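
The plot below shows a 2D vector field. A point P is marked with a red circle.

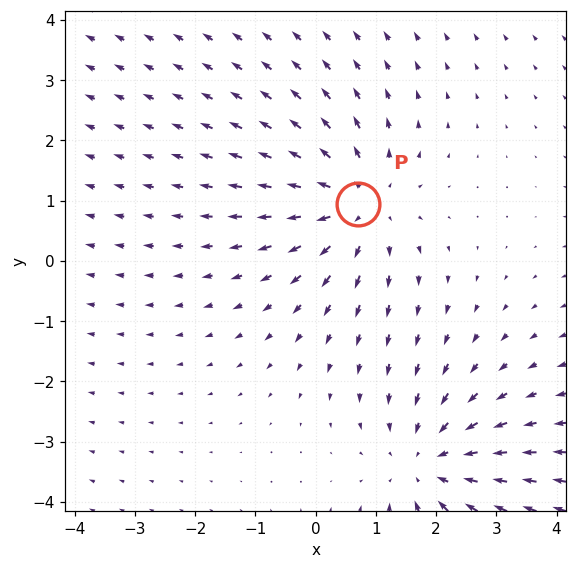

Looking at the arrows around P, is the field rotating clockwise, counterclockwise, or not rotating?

not rotating

Near P at (0.7, 0.9) the arrows show no circulation. The curl there is ≈0.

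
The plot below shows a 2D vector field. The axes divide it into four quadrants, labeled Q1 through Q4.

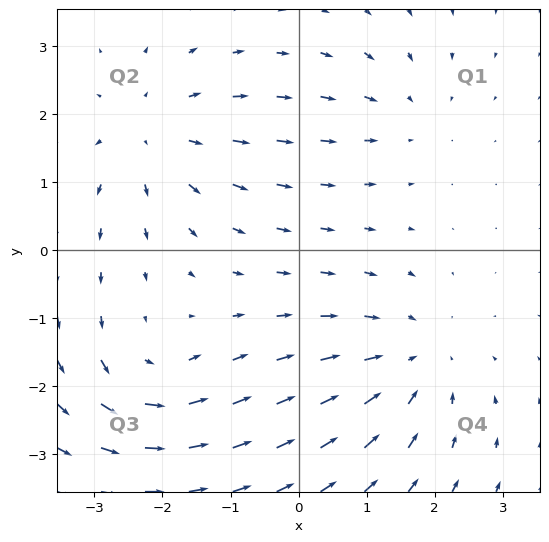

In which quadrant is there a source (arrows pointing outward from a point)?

Q2

The source sits at approximately (-2.2, 1.7), which lies in quadrant Q2. The divergence there is about +4, positive as expected for a source.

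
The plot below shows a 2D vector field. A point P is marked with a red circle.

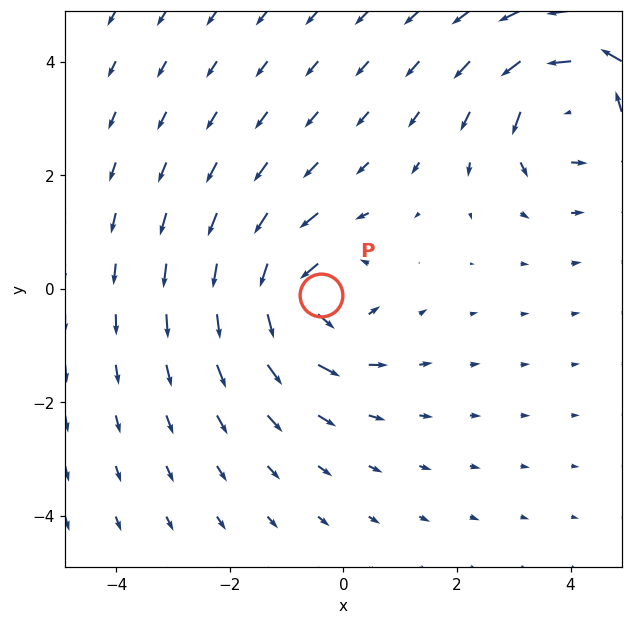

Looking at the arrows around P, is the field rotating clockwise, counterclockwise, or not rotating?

Near P at (-0.4, -0.1) the arrows circulate counterclockwise. The curl (z-component) there is about +6; positive curl means counterclockwise rotation.

counterclockwise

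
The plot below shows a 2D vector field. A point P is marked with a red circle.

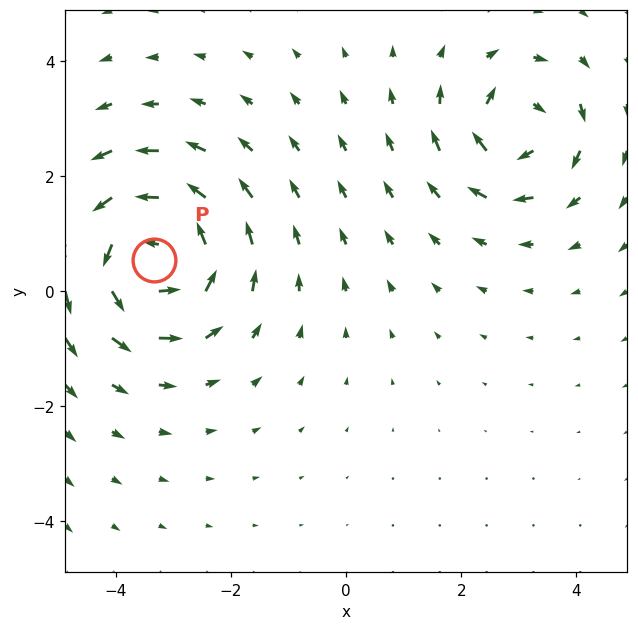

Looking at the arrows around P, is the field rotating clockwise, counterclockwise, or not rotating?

counterclockwise

Near P at (-3.3, 0.5) the arrows circulate counterclockwise. The curl (z-component) there is about +4; positive curl means counterclockwise rotation.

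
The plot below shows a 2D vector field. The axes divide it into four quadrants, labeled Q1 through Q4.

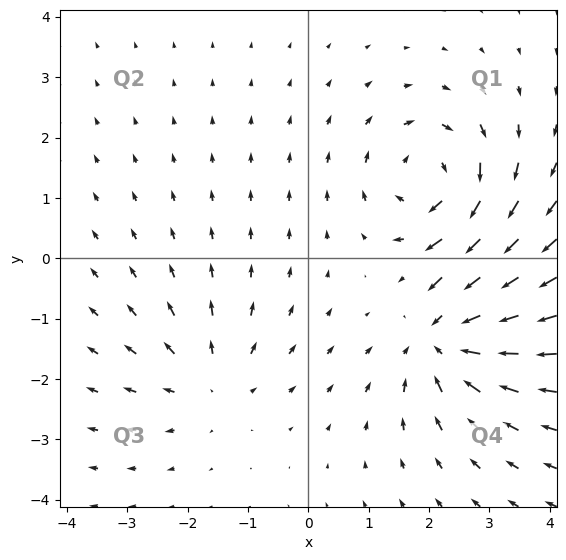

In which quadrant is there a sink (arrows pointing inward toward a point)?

Q4

The sink sits at approximately (2.3, -1.4), which lies in quadrant Q4. The divergence there is about -6, negative as expected for a sink.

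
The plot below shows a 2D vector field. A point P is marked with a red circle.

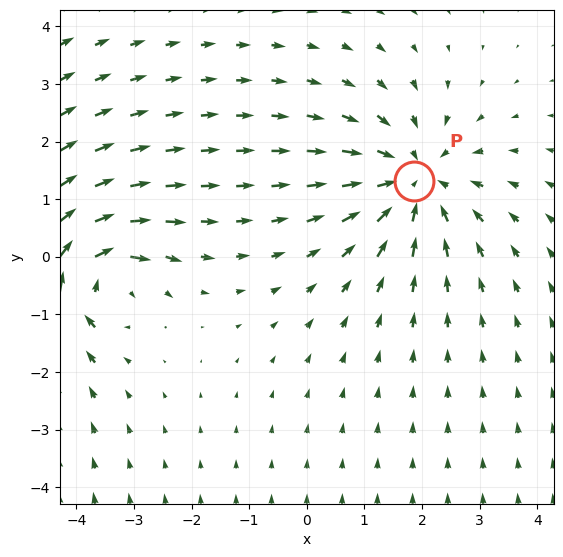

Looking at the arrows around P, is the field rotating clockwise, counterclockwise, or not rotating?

not rotating

Near P at (1.9, 1.3) the arrows show no circulation. The curl there is ≈0.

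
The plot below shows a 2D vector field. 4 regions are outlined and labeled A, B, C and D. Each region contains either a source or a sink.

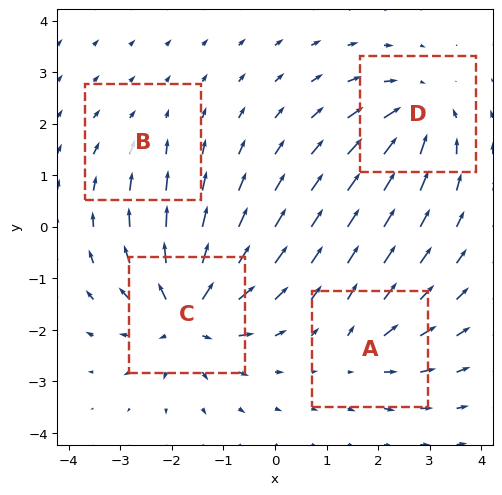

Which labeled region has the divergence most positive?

C

Divergence at each region's feature centre — A: about +4, B: about -2, C: about +8, D: about -6. Region C is most positive.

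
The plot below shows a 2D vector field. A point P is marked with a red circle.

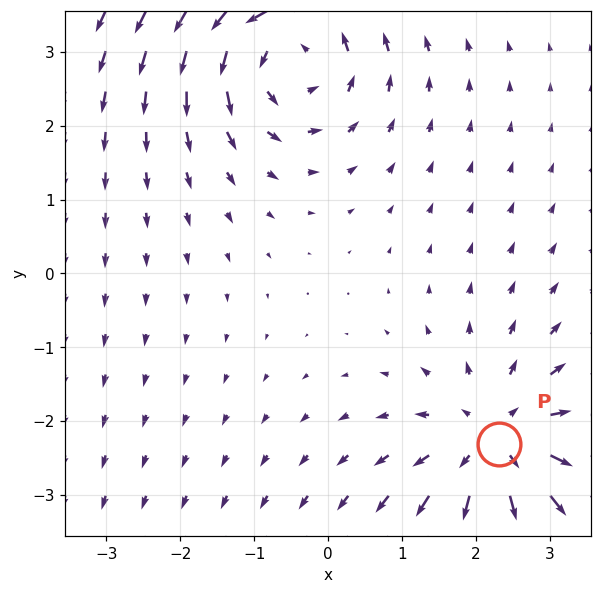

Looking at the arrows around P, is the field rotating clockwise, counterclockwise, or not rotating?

Near P at (2.3, -2.3) the arrows show no circulation. The curl there is ≈0.

not rotating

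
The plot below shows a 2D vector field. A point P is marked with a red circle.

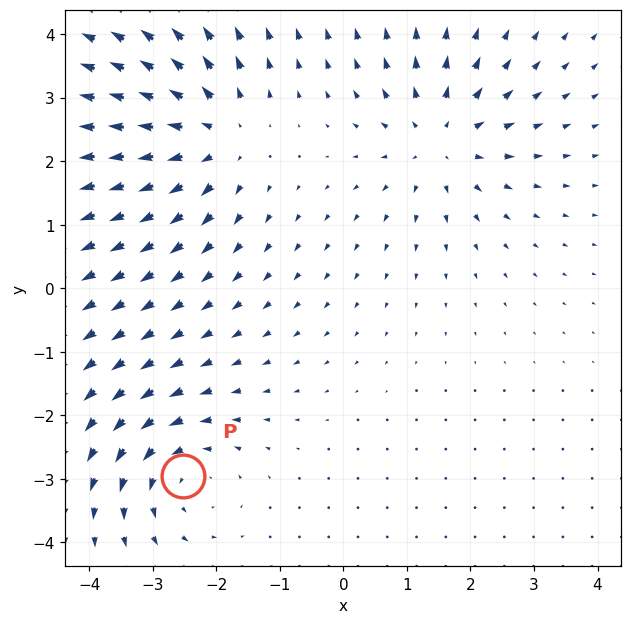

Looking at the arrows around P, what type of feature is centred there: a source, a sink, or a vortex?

At P (-2.5, -3.0) the arrows circulate counterclockwise. Divergence ≈0, curl about +4 — near-zero divergence with nonzero curl is a vortex.

vortex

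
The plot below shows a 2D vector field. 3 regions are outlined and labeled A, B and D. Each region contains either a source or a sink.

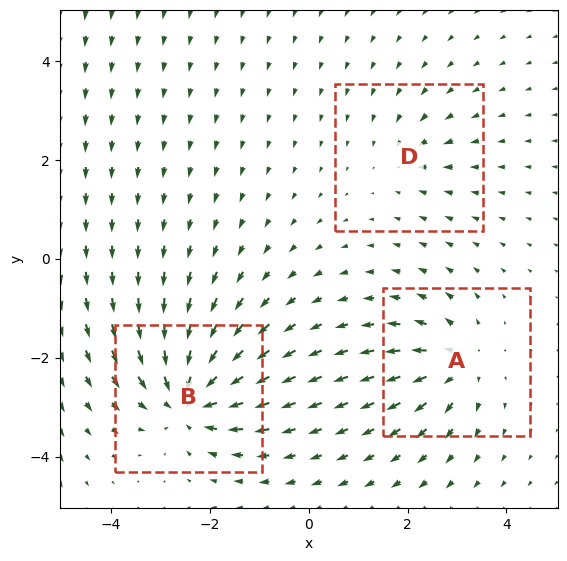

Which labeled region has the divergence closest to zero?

Divergence at each region's feature centre — A: about +4, B: about -6, D: about -2. Region D is closest to zero.

D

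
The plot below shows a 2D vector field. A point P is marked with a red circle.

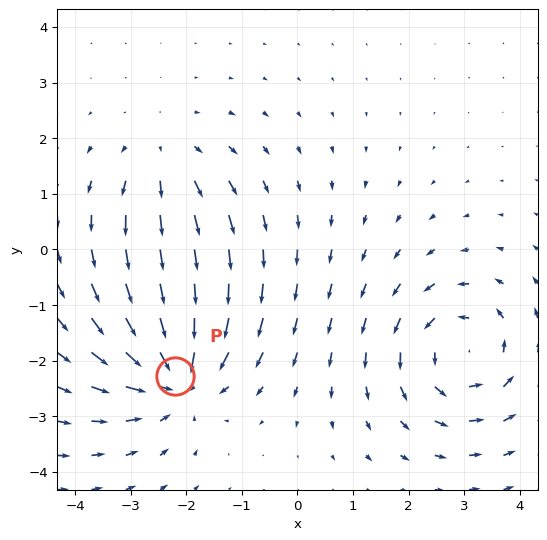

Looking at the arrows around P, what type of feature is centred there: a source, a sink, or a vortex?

At P (-2.2, -2.3) the arrows converge inward. Divergence about -4, curl ≈0 — negative divergence with near-zero curl is a sink.

sink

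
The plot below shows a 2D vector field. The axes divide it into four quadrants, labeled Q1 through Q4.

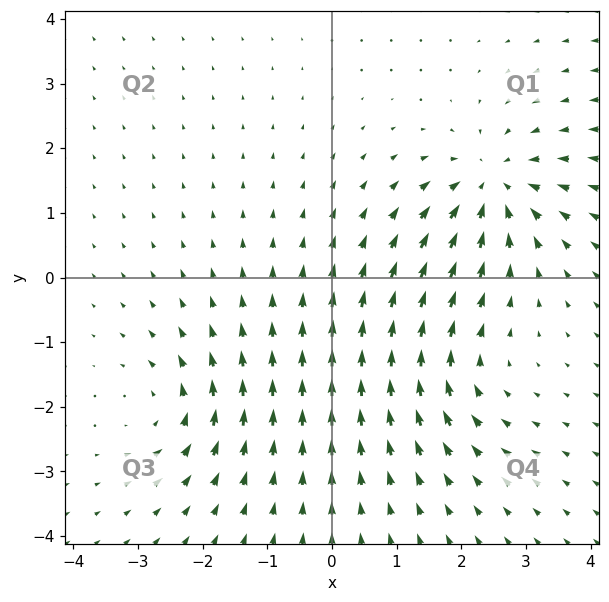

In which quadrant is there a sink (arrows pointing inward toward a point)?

The sink sits at approximately (2.5, 1.4), which lies in quadrant Q1. The divergence there is about -5, negative as expected for a sink.

Q1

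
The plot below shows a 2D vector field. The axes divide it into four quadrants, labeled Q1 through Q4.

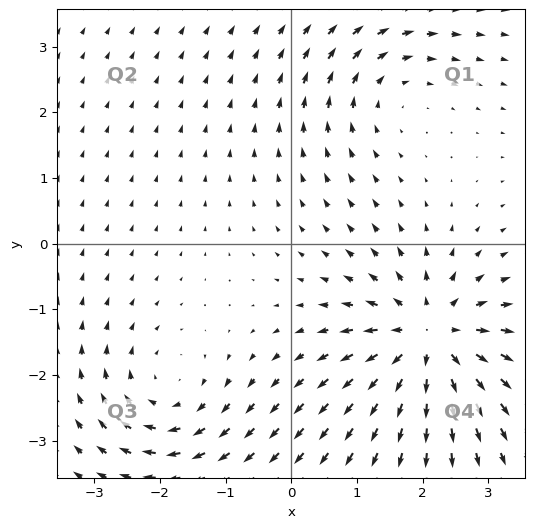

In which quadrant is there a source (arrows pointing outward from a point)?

The source sits at approximately (2.1, -1.4), which lies in quadrant Q4. The divergence there is about +6, positive as expected for a source.

Q4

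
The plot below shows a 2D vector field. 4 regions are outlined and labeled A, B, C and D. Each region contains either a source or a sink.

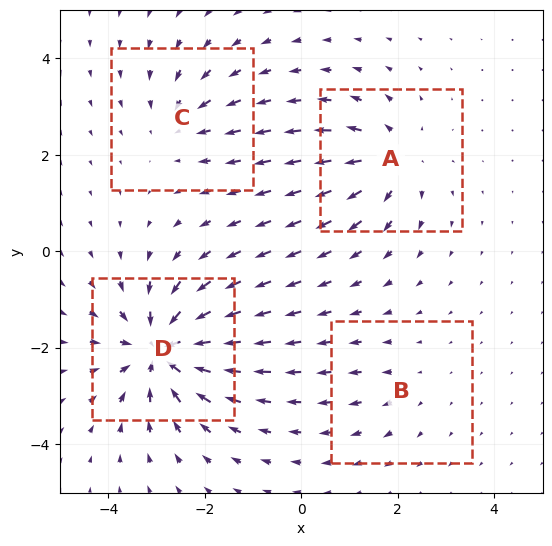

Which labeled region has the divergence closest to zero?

Divergence at each region's feature centre — A: about +5, B: about +2, C: about -4, D: about -8. Region B is closest to zero.

B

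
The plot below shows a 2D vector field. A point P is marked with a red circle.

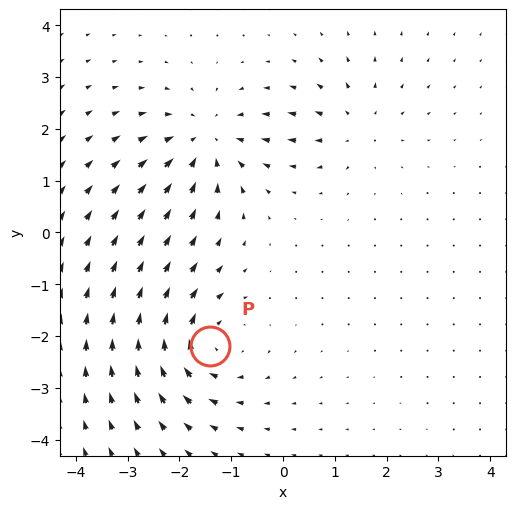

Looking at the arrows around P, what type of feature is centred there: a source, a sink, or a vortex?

At P (-1.4, -2.2) the arrows circulate clockwise. Divergence ≈0, curl about -5 — near-zero divergence with nonzero curl is a vortex.

vortex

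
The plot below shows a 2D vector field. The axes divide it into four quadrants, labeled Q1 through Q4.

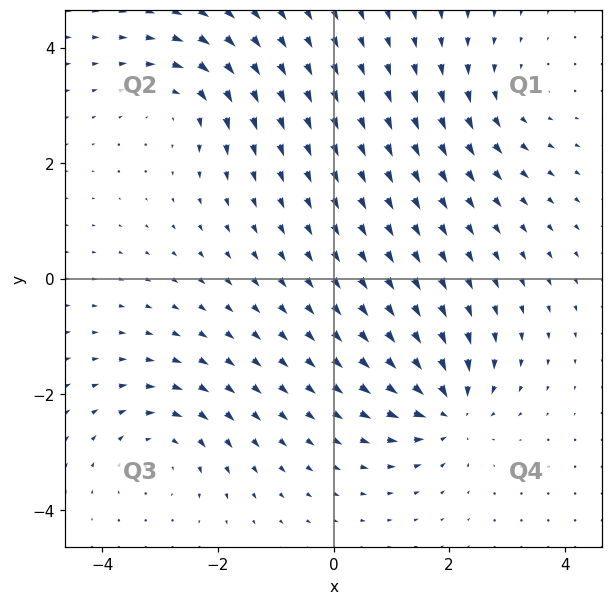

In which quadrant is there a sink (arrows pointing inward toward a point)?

Q4

The sink sits at approximately (2.0, -2.3), which lies in quadrant Q4. The divergence there is about -7, negative as expected for a sink.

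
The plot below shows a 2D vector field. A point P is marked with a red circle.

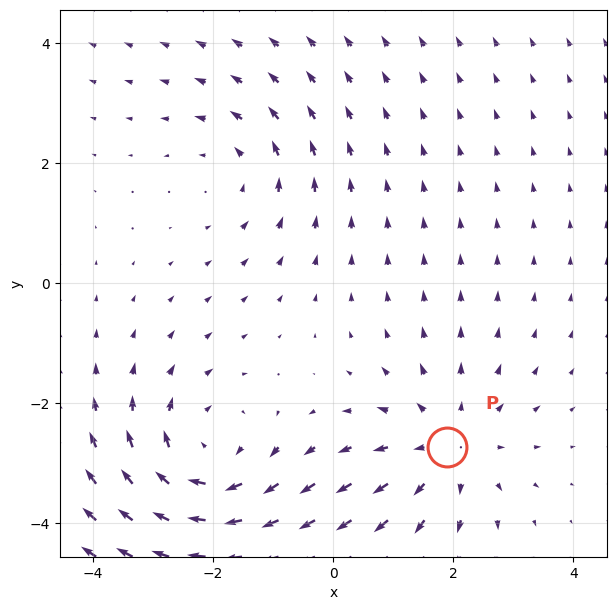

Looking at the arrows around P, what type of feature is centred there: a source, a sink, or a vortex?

At P (1.9, -2.7) the arrows spread outward. Divergence about +3, curl ≈0 — positive divergence with near-zero curl is a source.

source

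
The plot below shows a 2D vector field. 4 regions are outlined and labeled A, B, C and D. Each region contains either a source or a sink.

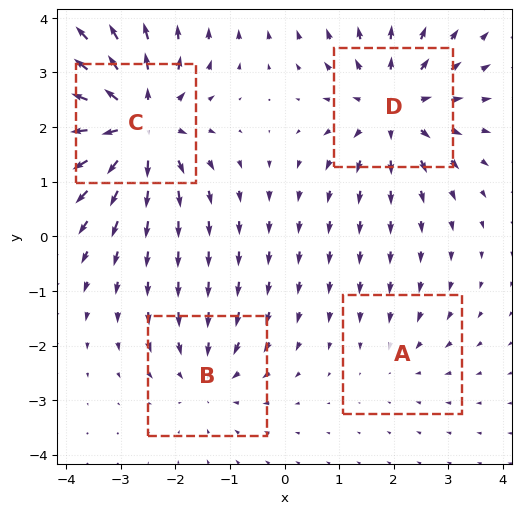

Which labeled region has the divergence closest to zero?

A

Divergence at each region's feature centre — A: about -2, B: about -3, C: about +7, D: about +5. Region A is closest to zero.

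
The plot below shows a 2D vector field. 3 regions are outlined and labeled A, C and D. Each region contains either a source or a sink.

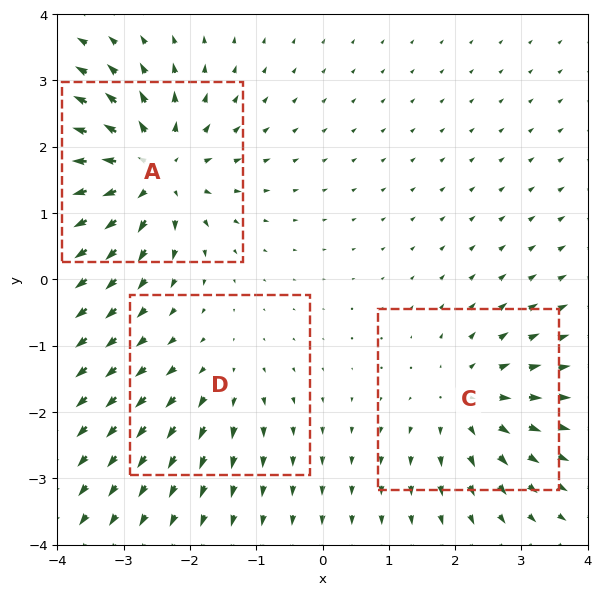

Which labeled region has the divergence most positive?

Divergence at each region's feature centre — A: about +5, C: about +3, D: about +2. Region A is most positive.

A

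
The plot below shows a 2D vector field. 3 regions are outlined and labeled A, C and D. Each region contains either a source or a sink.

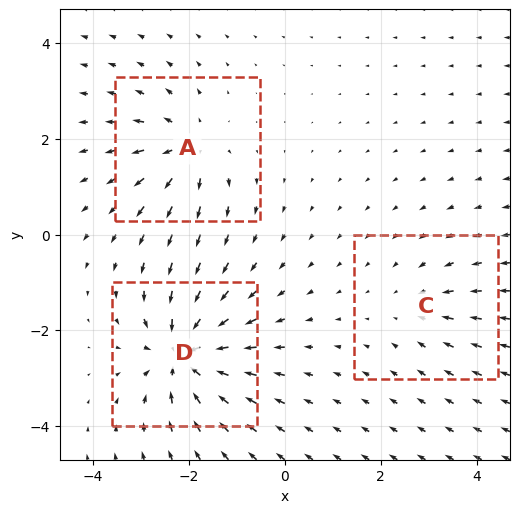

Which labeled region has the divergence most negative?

D

Divergence at each region's feature centre — A: about +4, C: about -2, D: about -6. Region D is most negative.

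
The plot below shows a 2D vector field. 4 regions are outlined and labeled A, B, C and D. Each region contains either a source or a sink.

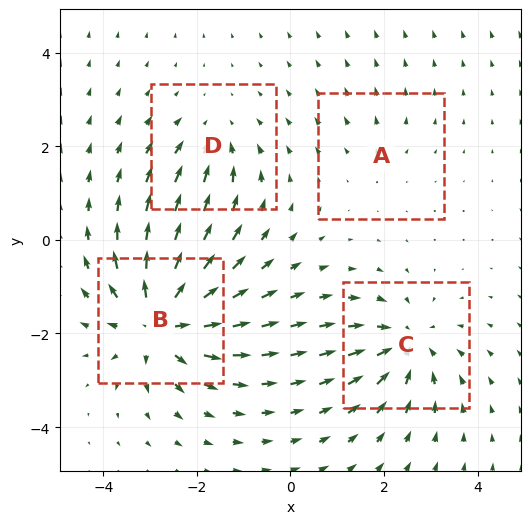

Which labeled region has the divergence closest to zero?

Divergence at each region's feature centre — A: about +2, B: about +8, C: about -5, D: about -3. Region A is closest to zero.

A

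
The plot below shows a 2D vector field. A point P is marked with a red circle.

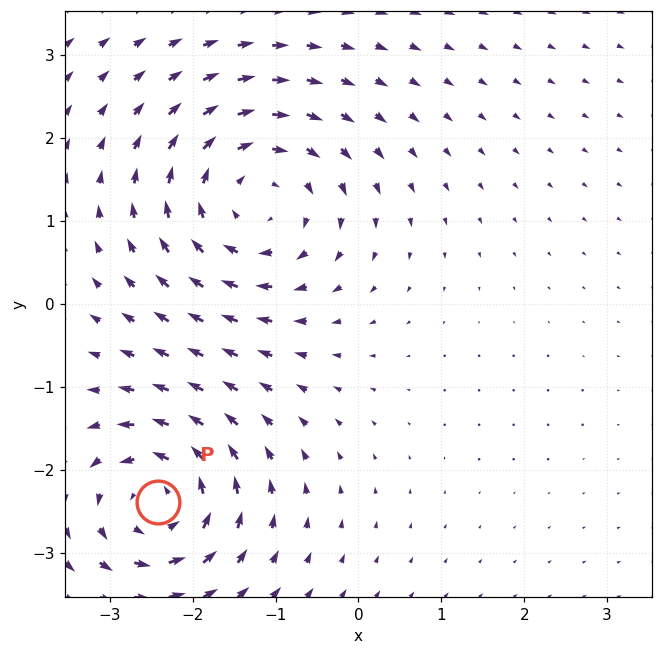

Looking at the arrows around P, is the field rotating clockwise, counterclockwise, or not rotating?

Near P at (-2.4, -2.4) the arrows circulate counterclockwise. The curl (z-component) there is about +5; positive curl means counterclockwise rotation.

counterclockwise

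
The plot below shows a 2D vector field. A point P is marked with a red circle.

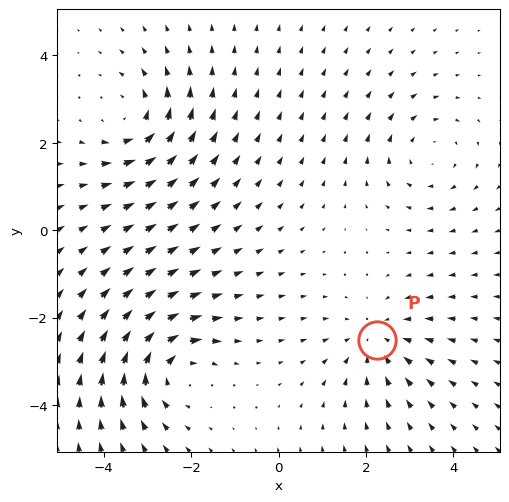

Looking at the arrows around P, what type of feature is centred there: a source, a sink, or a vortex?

sink

At P (2.2, -2.5) the arrows converge inward. Divergence about -3, curl ≈0 — negative divergence with near-zero curl is a sink.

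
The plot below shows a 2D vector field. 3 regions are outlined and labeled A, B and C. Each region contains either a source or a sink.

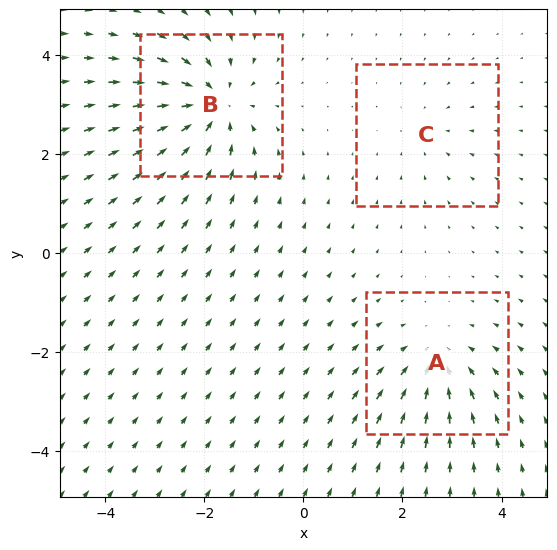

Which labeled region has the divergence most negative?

B

Divergence at each region's feature centre — A: about -4, B: about -5, C: about -2. Region B is most negative.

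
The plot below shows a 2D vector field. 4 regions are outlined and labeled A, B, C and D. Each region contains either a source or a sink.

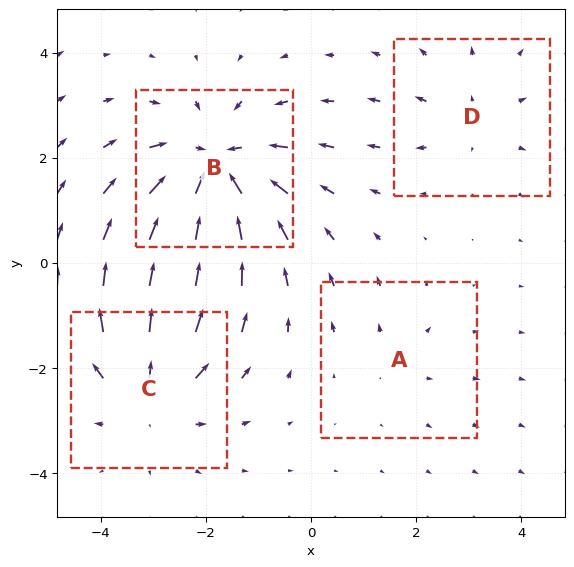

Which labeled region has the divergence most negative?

Divergence at each region's feature centre — A: about +2, B: about -6, C: about +4, D: about +3. Region B is most negative.

B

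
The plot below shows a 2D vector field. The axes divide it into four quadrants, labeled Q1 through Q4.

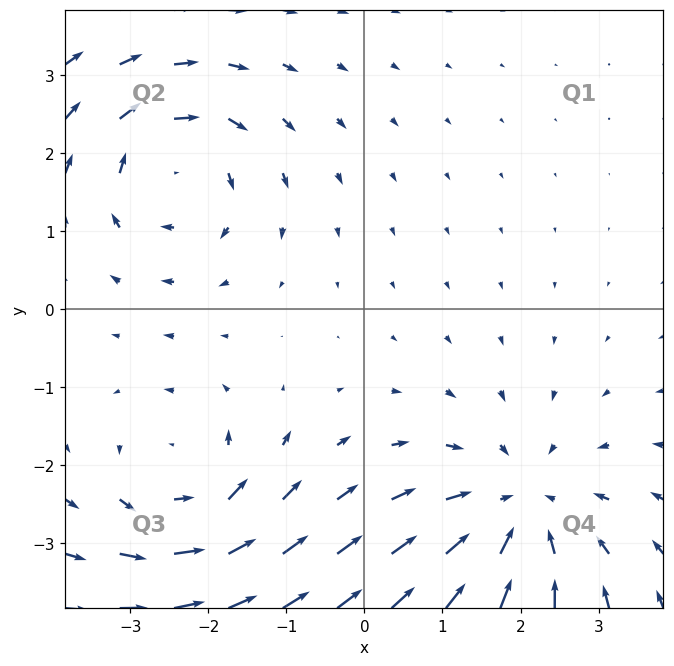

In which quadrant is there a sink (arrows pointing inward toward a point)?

Q4

The sink sits at approximately (2.0, -2.6), which lies in quadrant Q4. The divergence there is about -4, negative as expected for a sink.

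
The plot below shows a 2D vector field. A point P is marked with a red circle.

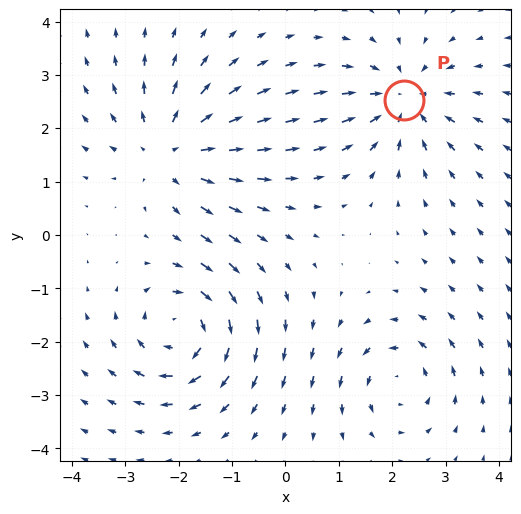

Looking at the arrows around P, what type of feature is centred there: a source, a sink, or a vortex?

At P (2.2, 2.5) the arrows converge inward. Divergence about -4, curl ≈0 — negative divergence with near-zero curl is a sink.

sink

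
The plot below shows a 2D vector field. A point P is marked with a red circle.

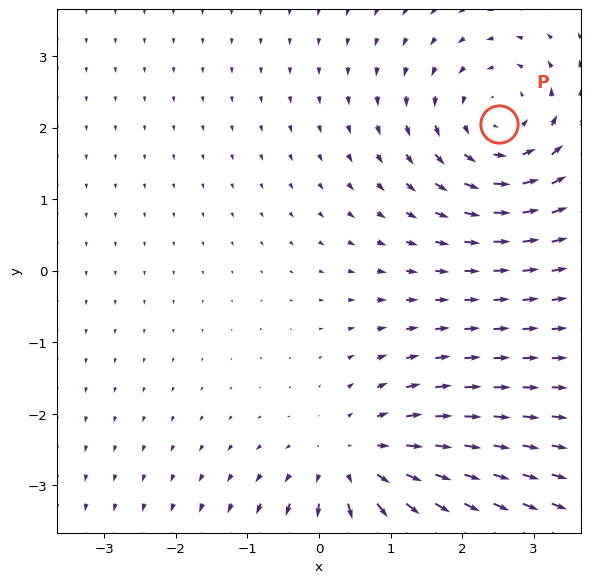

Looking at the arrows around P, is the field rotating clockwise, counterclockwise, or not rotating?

counterclockwise

Near P at (2.5, 2.1) the arrows circulate counterclockwise. The curl (z-component) there is about +3; positive curl means counterclockwise rotation.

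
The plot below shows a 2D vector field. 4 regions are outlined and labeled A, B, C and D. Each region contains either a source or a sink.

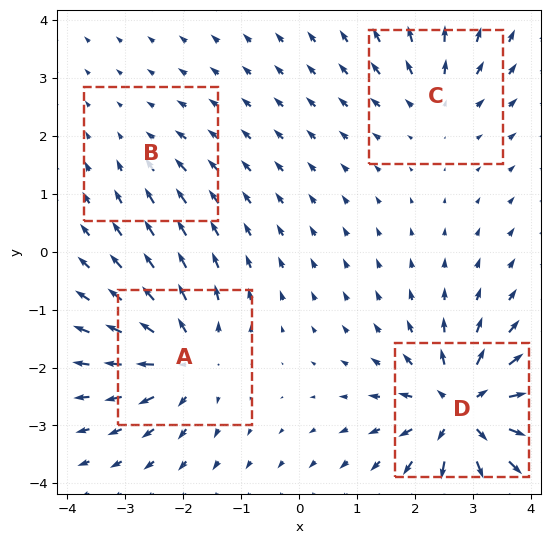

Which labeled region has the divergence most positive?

D

Divergence at each region's feature centre — A: about +6, B: about -2, C: about +4, D: about +9. Region D is most positive.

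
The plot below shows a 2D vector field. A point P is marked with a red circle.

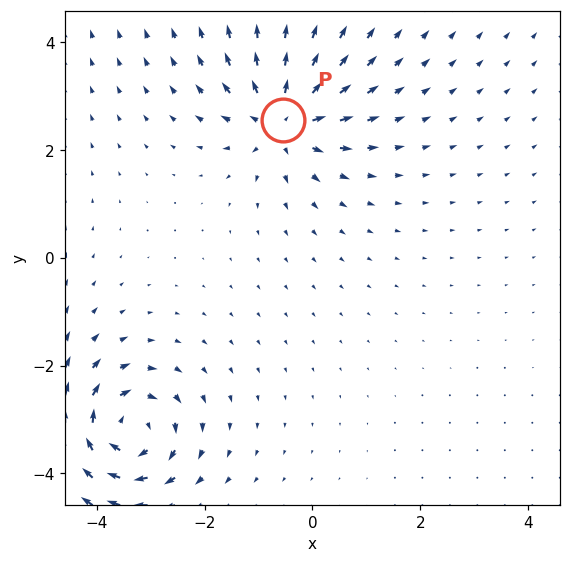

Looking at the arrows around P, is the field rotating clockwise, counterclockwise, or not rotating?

Near P at (-0.5, 2.6) the arrows show no circulation. The curl there is ≈0.

not rotating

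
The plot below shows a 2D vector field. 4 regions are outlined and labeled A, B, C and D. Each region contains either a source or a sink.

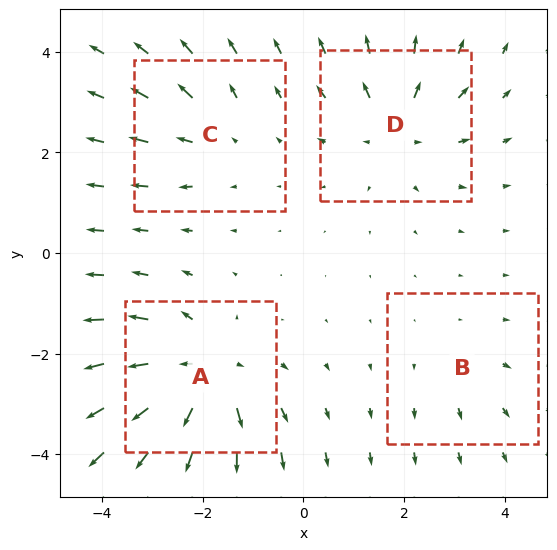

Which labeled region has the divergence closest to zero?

Divergence at each region's feature centre — A: about +6, B: about +2, C: about +3, D: about +4. Region B is closest to zero.

B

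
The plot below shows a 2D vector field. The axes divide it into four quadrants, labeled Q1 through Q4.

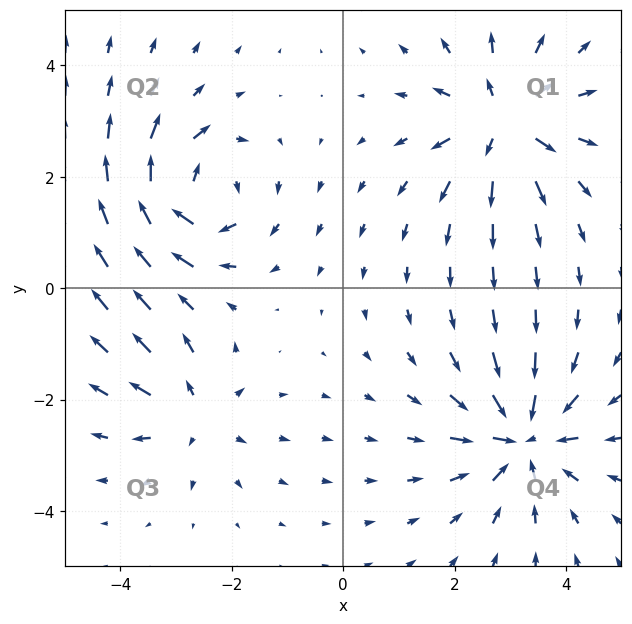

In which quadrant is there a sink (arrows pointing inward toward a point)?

The sink sits at approximately (3.2, -2.7), which lies in quadrant Q4. The divergence there is about -6, negative as expected for a sink.

Q4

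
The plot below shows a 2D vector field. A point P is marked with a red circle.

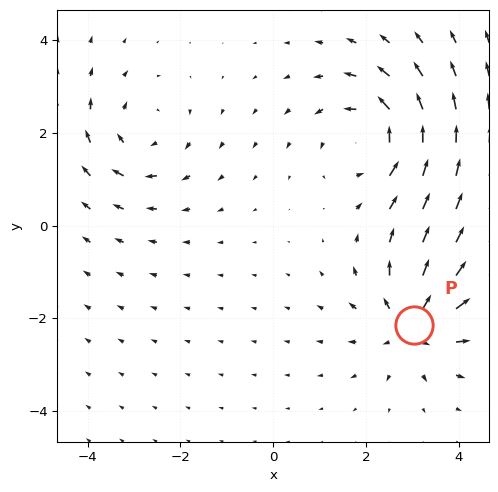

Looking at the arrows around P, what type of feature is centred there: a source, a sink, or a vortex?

At P (3.0, -2.1) the arrows spread outward. Divergence about +5, curl ≈0 — positive divergence with near-zero curl is a source.

source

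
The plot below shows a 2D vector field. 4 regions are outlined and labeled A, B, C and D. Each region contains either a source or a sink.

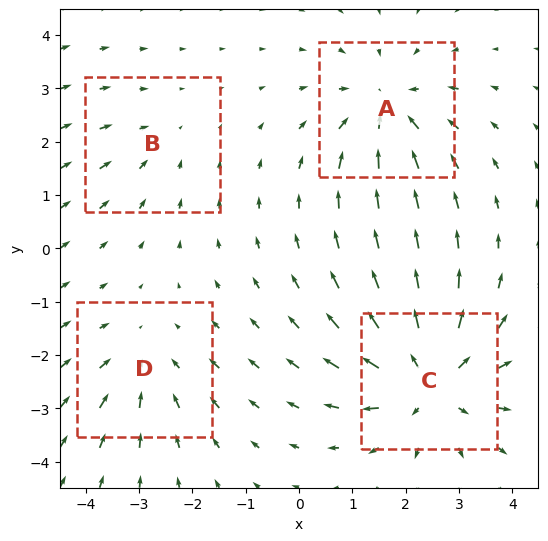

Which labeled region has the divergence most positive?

Divergence at each region's feature centre — A: about -4, B: about -2, C: about +6, D: about -3. Region C is most positive.

C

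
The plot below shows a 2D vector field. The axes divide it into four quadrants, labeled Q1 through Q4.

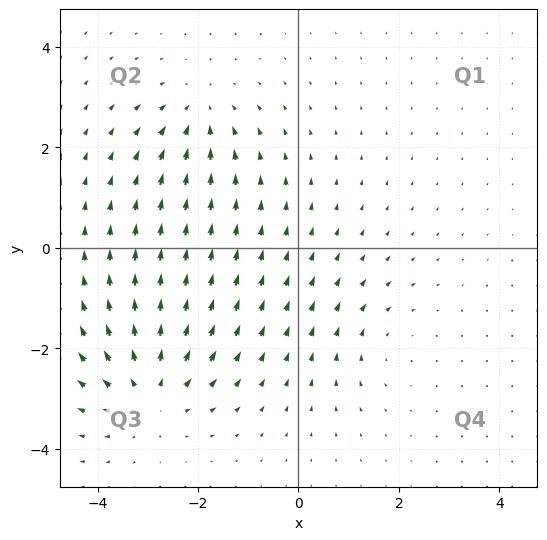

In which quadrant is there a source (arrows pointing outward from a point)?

The source sits at approximately (-3.0, -2.9), which lies in quadrant Q3. The divergence there is about +4, positive as expected for a source.

Q3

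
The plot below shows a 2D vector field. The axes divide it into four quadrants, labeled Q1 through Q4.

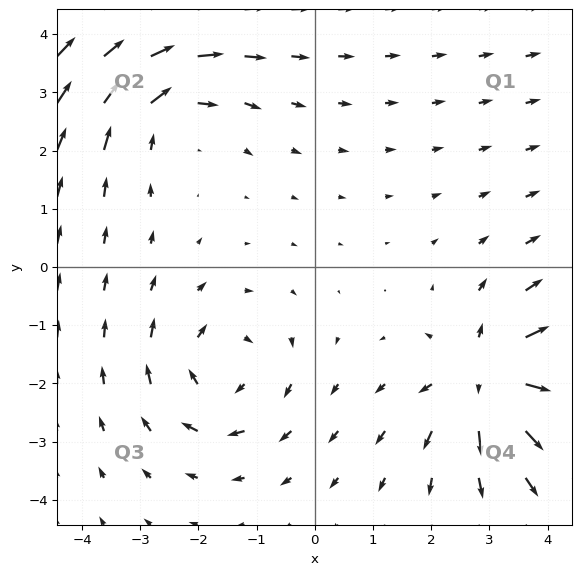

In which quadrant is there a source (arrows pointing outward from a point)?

The source sits at approximately (3.0, -1.9), which lies in quadrant Q4. The divergence there is about +4, positive as expected for a source.

Q4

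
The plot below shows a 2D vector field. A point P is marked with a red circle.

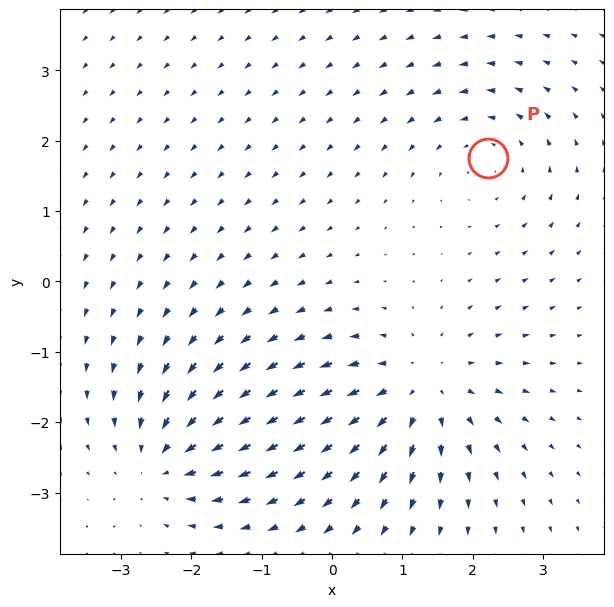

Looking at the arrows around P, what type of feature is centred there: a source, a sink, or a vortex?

At P (2.2, 1.8) the arrows circulate counterclockwise. Divergence ≈0, curl about +2 — near-zero divergence with nonzero curl is a vortex.

vortex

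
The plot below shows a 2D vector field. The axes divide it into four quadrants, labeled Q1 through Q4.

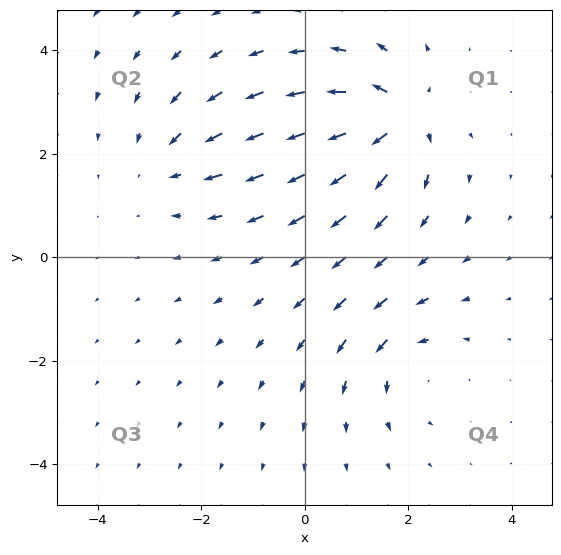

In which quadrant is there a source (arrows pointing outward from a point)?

Q1

The source sits at approximately (1.8, 2.7), which lies in quadrant Q1. The divergence there is about +7, positive as expected for a source.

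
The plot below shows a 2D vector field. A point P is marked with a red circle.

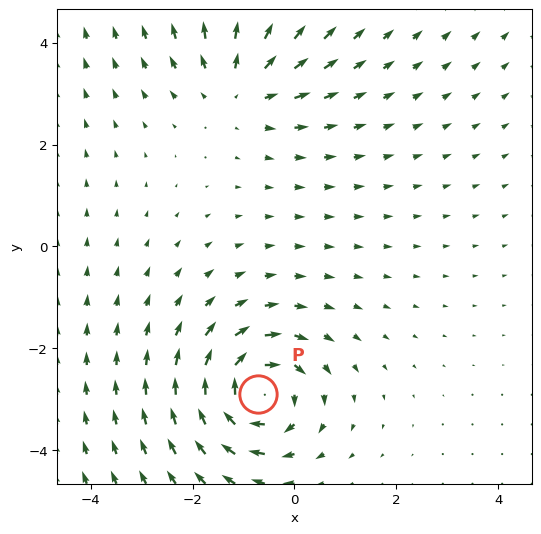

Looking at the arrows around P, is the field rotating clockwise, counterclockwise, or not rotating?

clockwise

Near P at (-0.7, -2.9) the arrows circulate clockwise. The curl (z-component) there is about -6; negative curl means clockwise rotation.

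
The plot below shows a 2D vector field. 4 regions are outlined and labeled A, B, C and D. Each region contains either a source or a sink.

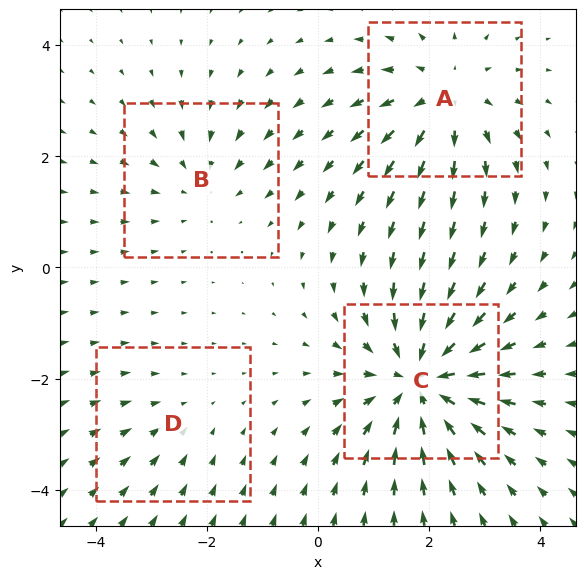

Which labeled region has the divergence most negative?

Divergence at each region's feature centre — A: about +4, B: about -3, C: about -6, D: about -2. Region C is most negative.

C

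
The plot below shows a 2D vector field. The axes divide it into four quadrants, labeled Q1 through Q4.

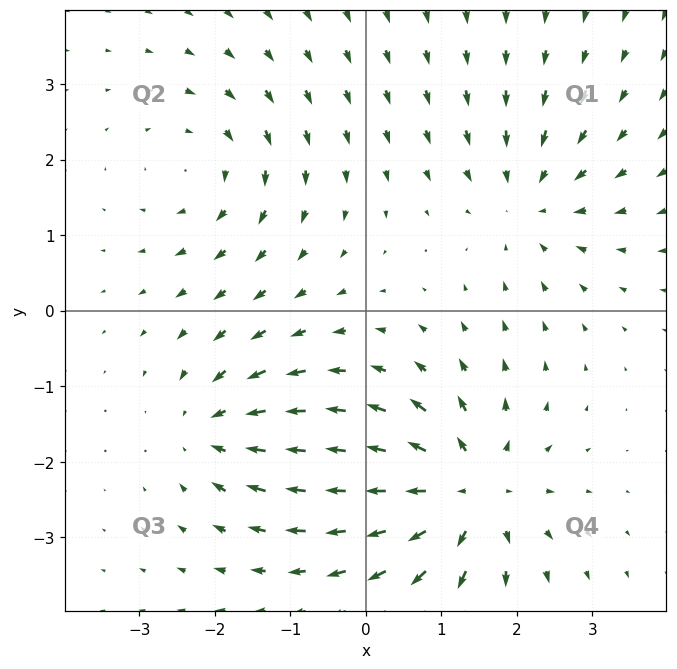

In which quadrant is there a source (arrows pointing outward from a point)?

The source sits at approximately (1.3, -2.4), which lies in quadrant Q4. The divergence there is about +6, positive as expected for a source.

Q4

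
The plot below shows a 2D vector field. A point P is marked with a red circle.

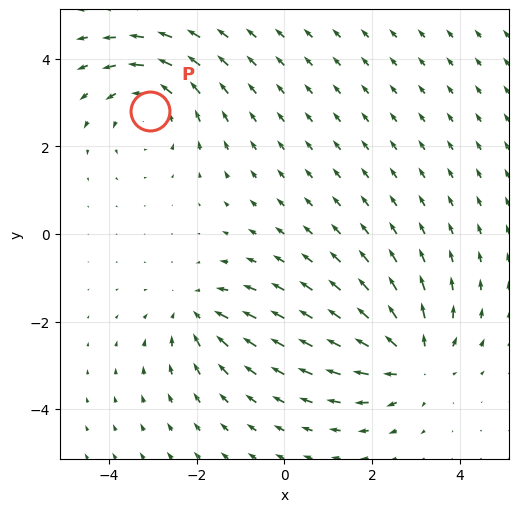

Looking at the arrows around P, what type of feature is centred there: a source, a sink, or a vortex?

At P (-3.1, 2.8) the arrows circulate counterclockwise. Divergence ≈0, curl about +3 — near-zero divergence with nonzero curl is a vortex.

vortex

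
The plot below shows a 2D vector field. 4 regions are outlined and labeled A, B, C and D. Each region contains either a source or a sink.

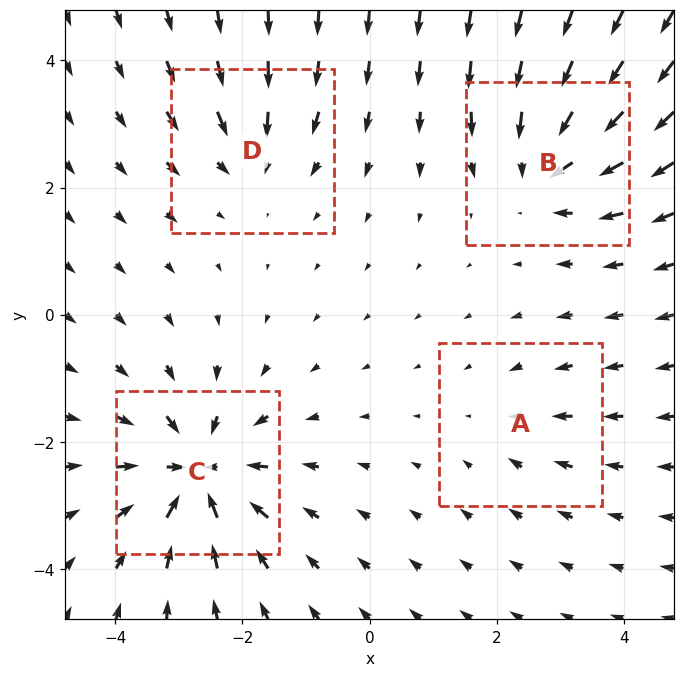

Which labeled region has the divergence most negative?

Divergence at each region's feature centre — A: about -2, B: about -5, C: about -7, D: about -4. Region C is most negative.

C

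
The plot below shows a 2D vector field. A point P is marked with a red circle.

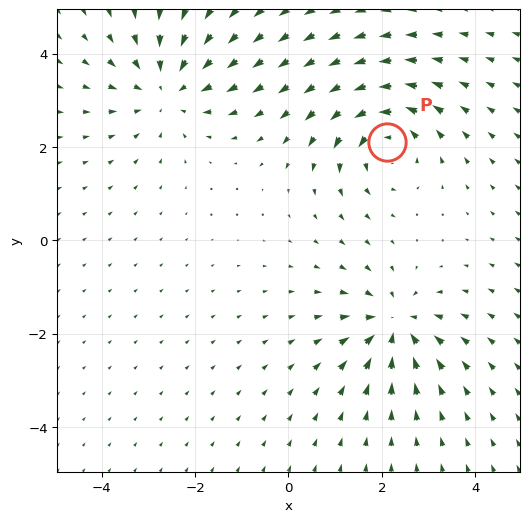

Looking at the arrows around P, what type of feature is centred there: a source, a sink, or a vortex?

At P (2.1, 2.1) the arrows circulate counterclockwise. Divergence ≈0, curl about +5 — near-zero divergence with nonzero curl is a vortex.

vortex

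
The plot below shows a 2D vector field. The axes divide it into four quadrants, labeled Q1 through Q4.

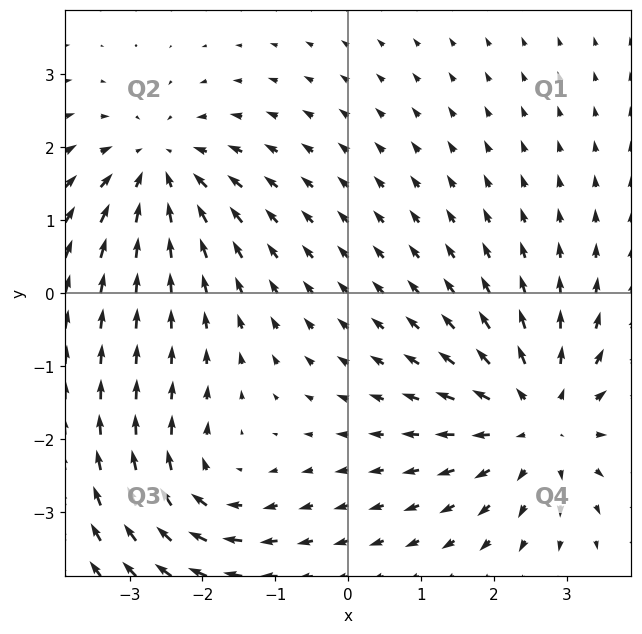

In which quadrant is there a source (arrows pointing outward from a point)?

Q4

The source sits at approximately (2.6, -1.7), which lies in quadrant Q4. The divergence there is about +4, positive as expected for a source.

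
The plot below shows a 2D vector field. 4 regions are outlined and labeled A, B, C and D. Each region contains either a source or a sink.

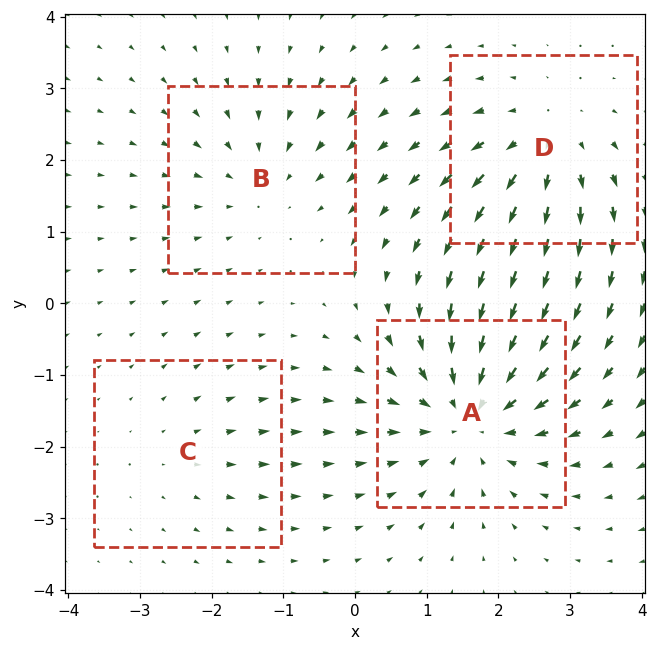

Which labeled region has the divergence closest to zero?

C

Divergence at each region's feature centre — A: about -6, B: about -3, C: about +2, D: about +4. Region C is closest to zero.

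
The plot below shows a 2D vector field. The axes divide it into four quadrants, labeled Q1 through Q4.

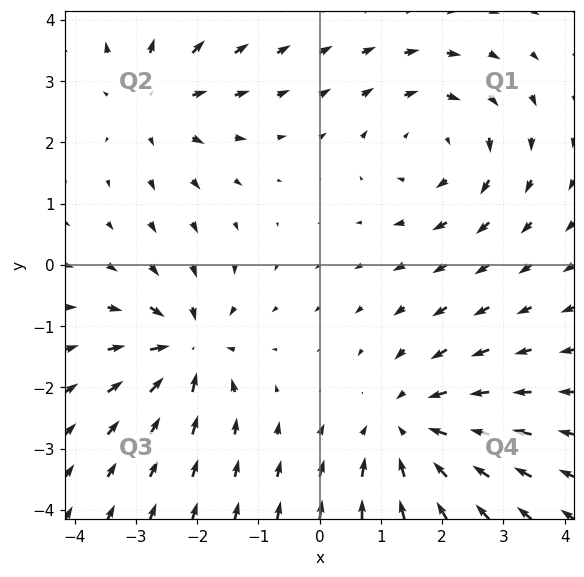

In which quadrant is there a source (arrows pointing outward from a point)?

Q2

The source sits at approximately (-2.7, 2.7), which lies in quadrant Q2. The divergence there is about +3, positive as expected for a source.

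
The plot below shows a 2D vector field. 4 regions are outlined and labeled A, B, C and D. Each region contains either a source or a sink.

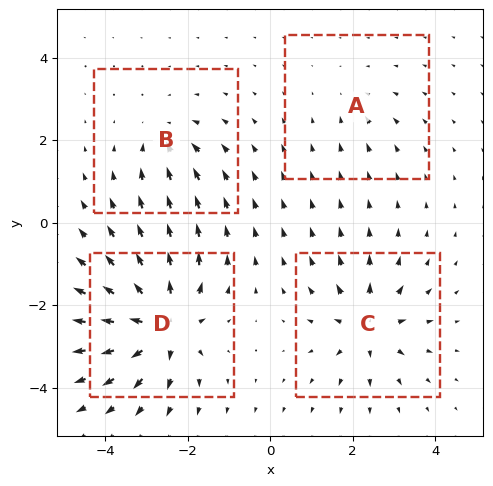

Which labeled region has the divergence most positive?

Divergence at each region's feature centre — A: about -2, B: about -4, C: about +6, D: about +8. Region D is most positive.

D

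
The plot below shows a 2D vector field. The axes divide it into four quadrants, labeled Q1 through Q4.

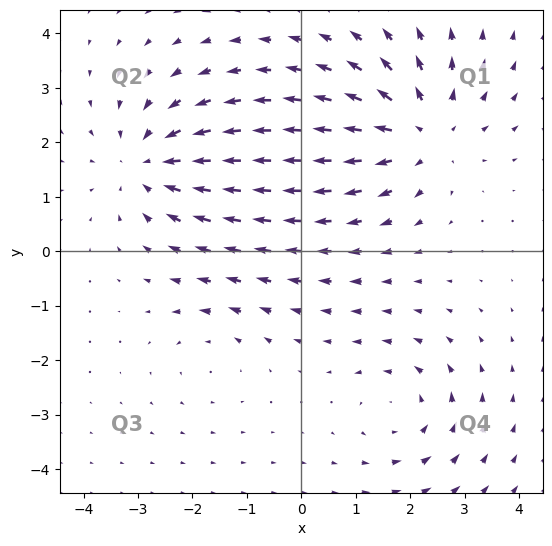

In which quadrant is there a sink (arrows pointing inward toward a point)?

The sink sits at approximately (-2.8, 1.6), which lies in quadrant Q2. The divergence there is about -4, negative as expected for a sink.

Q2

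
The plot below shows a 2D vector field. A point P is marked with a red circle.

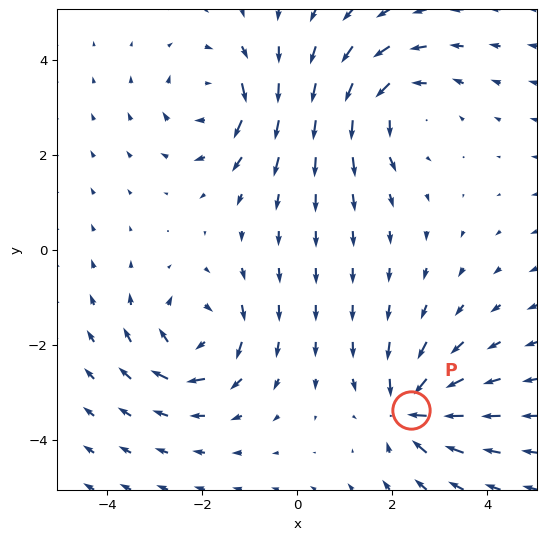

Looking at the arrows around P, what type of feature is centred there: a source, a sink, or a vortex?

sink

At P (2.4, -3.4) the arrows converge inward. Divergence about -6, curl ≈0 — negative divergence with near-zero curl is a sink.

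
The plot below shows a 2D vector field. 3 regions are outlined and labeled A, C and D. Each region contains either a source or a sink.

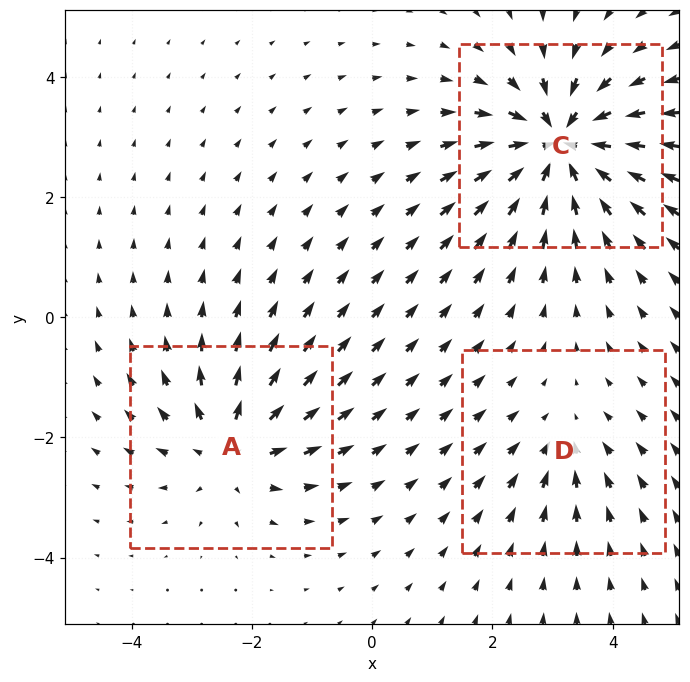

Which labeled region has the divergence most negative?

Divergence at each region's feature centre — A: about +4, C: about -6, D: about -2. Region C is most negative.

C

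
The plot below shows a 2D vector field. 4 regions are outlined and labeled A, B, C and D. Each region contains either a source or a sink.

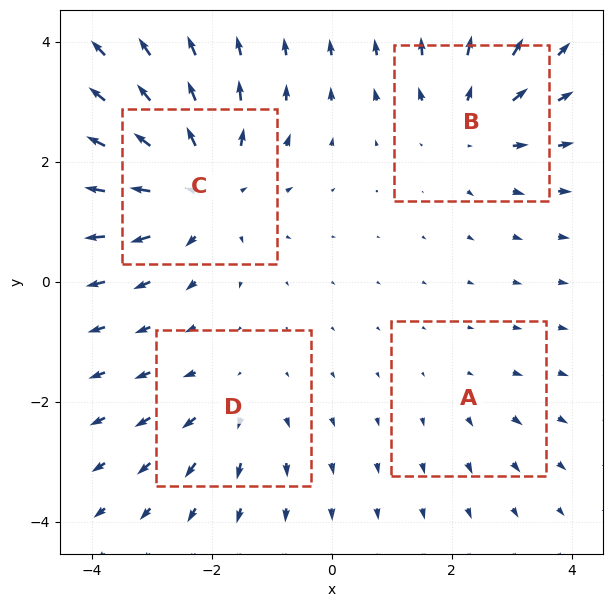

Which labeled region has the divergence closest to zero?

Divergence at each region's feature centre — A: about +2, B: about +4, C: about +6, D: about +3. Region A is closest to zero.

A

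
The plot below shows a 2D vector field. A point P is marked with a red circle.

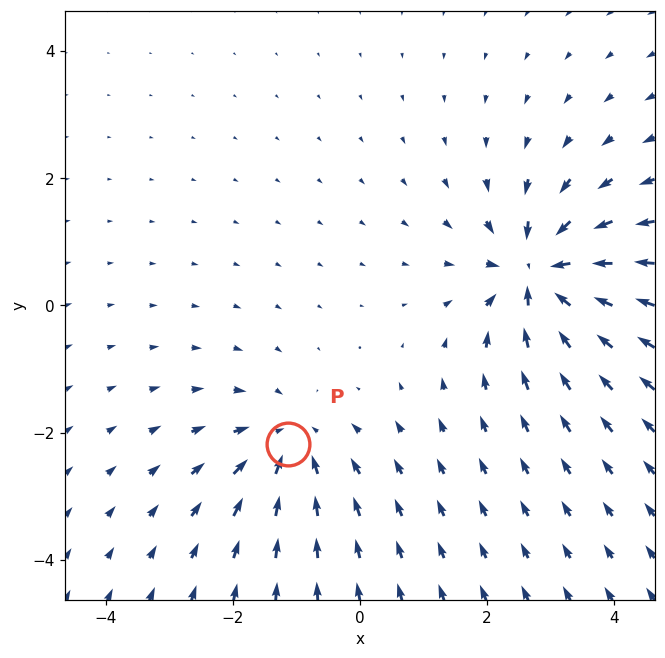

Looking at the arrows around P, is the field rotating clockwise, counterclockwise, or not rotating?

not rotating

Near P at (-1.1, -2.2) the arrows show no circulation. The curl there is ≈0.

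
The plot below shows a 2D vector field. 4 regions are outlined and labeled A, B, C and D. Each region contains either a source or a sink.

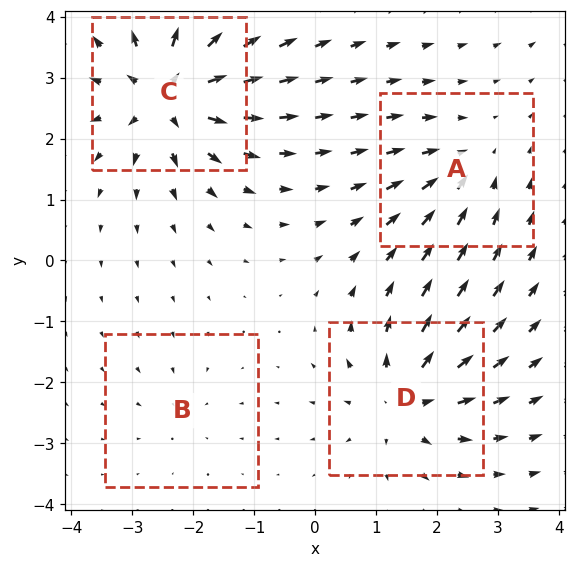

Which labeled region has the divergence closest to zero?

Divergence at each region's feature centre — A: about -4, B: about -2, C: about +8, D: about +6. Region B is closest to zero.

B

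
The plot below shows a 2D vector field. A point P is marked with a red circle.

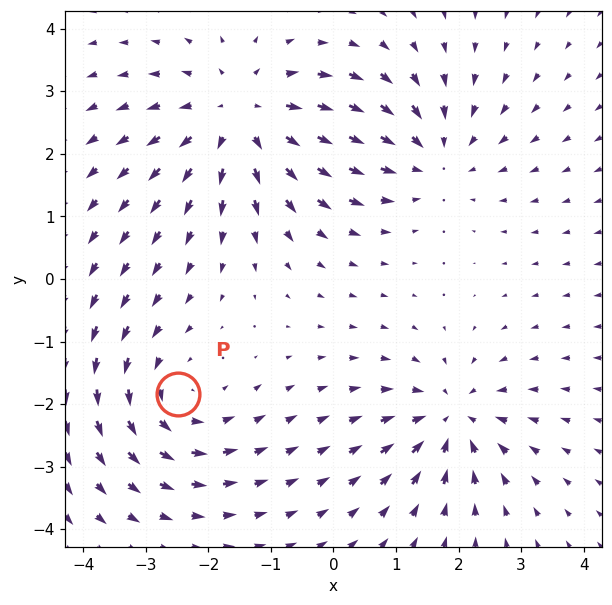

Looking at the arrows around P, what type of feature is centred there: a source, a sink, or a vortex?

At P (-2.5, -1.8) the arrows circulate counterclockwise. Divergence ≈0, curl about +3 — near-zero divergence with nonzero curl is a vortex.

vortex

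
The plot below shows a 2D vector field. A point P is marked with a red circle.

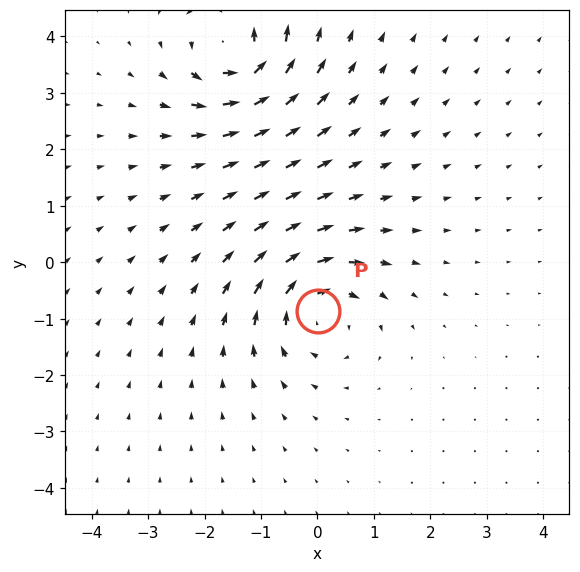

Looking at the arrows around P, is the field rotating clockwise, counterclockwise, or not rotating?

clockwise

Near P at (0.0, -0.9) the arrows circulate clockwise. The curl (z-component) there is about -5; negative curl means clockwise rotation.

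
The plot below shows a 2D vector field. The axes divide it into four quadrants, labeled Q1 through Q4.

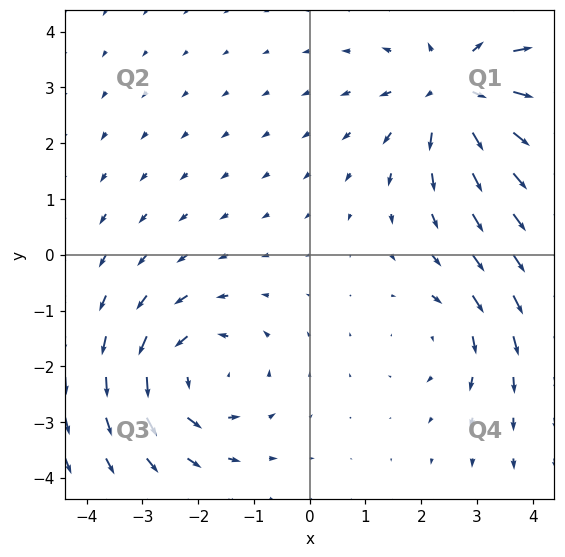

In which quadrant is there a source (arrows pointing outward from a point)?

The source sits at approximately (2.6, 3.0), which lies in quadrant Q1. The divergence there is about +4, positive as expected for a source.

Q1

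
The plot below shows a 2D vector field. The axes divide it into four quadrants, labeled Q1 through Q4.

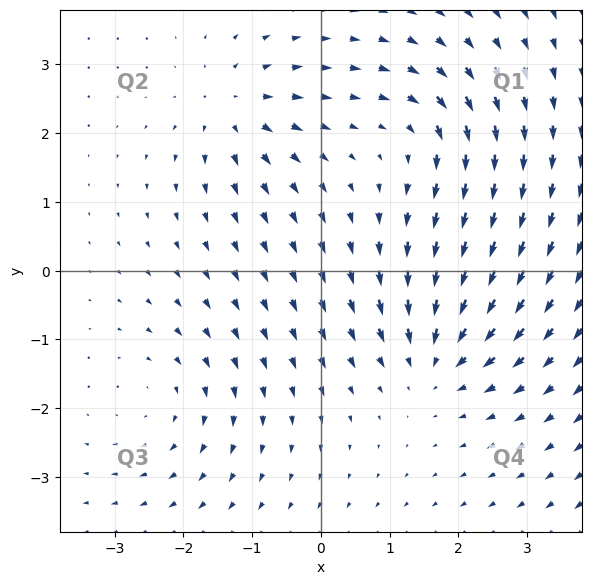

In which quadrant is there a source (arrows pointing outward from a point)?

The source sits at approximately (-1.3, 2.3), which lies in quadrant Q2. The divergence there is about +6, positive as expected for a source.

Q2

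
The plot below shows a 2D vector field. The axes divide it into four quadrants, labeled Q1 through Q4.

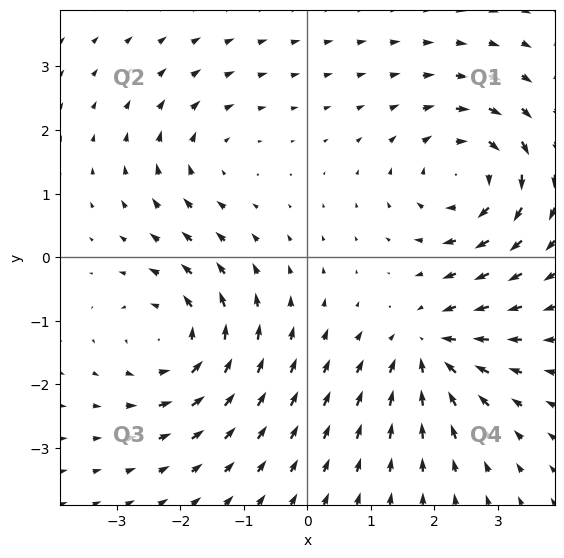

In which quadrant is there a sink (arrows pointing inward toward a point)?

Q4

The sink sits at approximately (1.9, -1.5), which lies in quadrant Q4. The divergence there is about -5, negative as expected for a sink.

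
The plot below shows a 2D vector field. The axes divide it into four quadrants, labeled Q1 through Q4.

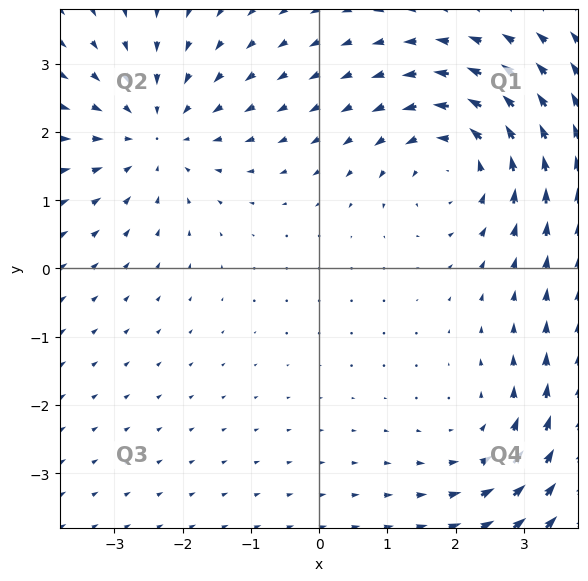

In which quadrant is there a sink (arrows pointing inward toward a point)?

The sink sits at approximately (-2.4, 2.0), which lies in quadrant Q2. The divergence there is about -4, negative as expected for a sink.

Q2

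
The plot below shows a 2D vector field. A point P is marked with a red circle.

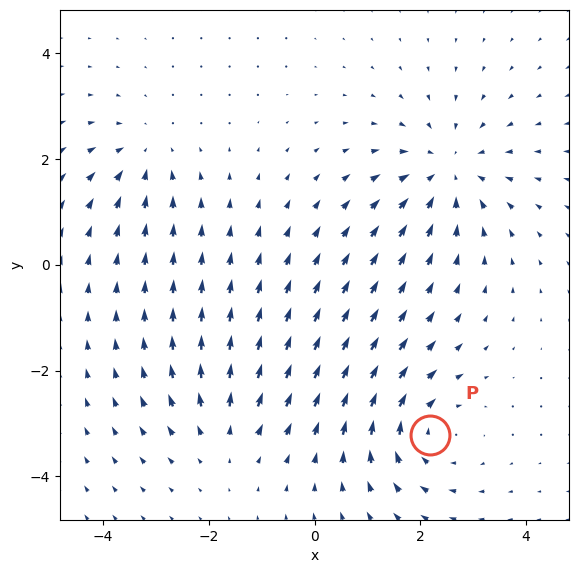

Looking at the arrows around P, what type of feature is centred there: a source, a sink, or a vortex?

vortex

At P (2.2, -3.2) the arrows circulate clockwise. Divergence ≈0, curl about -4 — near-zero divergence with nonzero curl is a vortex.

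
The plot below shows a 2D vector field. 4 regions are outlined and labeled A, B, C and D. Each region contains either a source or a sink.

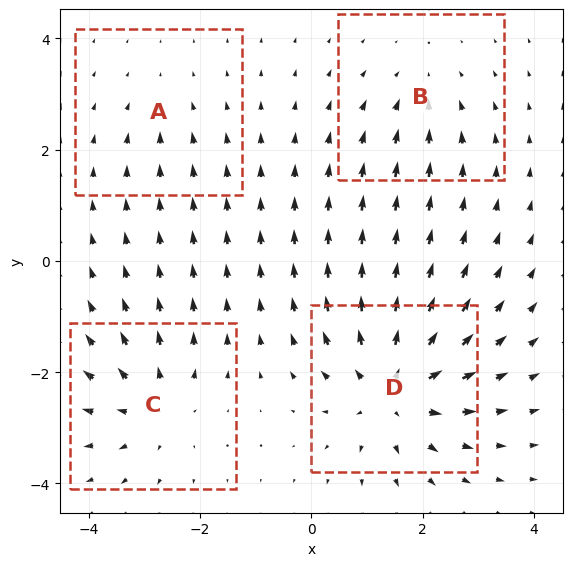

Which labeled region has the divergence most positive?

D

Divergence at each region's feature centre — A: about -2, B: about -3, C: about +5, D: about +7. Region D is most positive.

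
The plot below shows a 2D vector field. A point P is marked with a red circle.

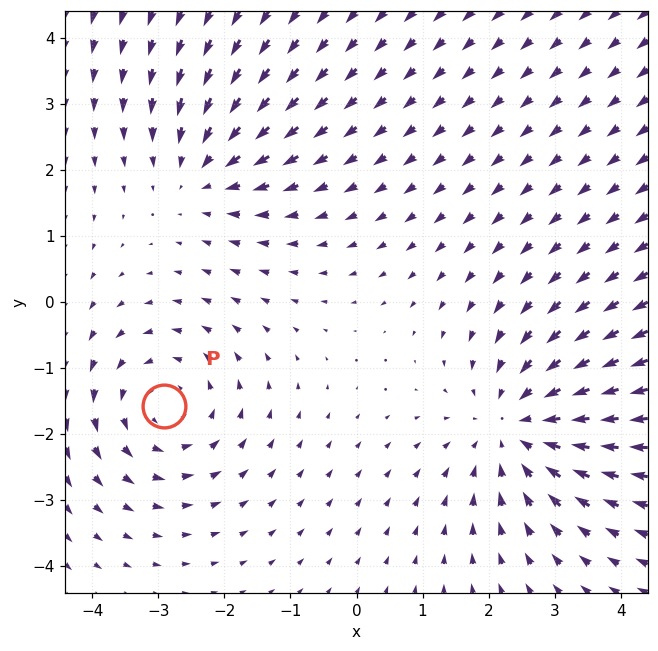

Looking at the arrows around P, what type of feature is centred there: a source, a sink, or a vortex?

At P (-2.9, -1.6) the arrows circulate counterclockwise. Divergence ≈0, curl about +4 — near-zero divergence with nonzero curl is a vortex.

vortex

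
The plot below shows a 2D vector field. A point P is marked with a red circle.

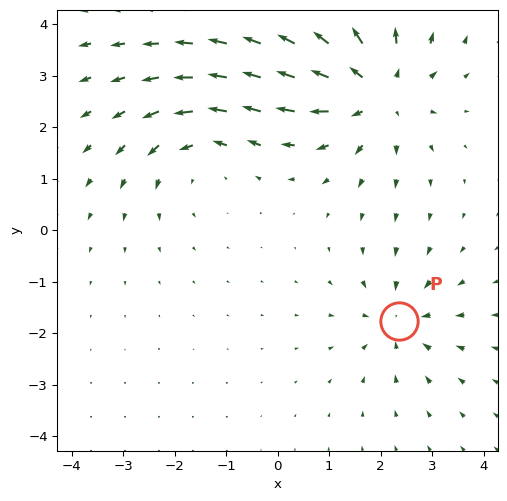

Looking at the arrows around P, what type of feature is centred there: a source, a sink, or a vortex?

sink

At P (2.3, -1.8) the arrows converge inward. Divergence about -3, curl ≈0 — negative divergence with near-zero curl is a sink.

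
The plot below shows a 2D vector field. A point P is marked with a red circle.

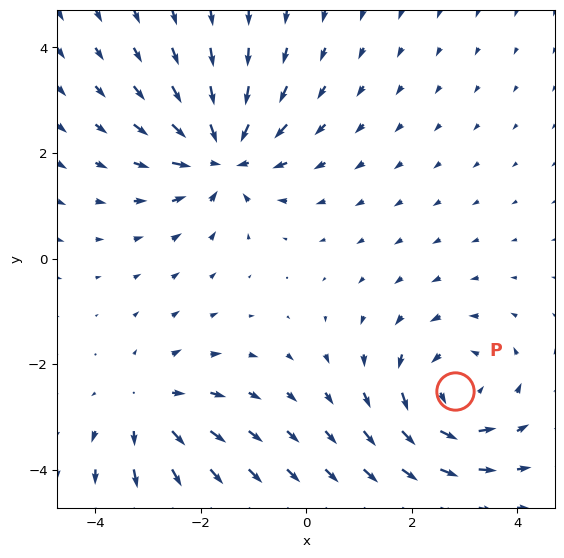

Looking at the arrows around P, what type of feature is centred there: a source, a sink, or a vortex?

vortex

At P (2.8, -2.5) the arrows circulate counterclockwise. Divergence ≈0, curl about +4 — near-zero divergence with nonzero curl is a vortex.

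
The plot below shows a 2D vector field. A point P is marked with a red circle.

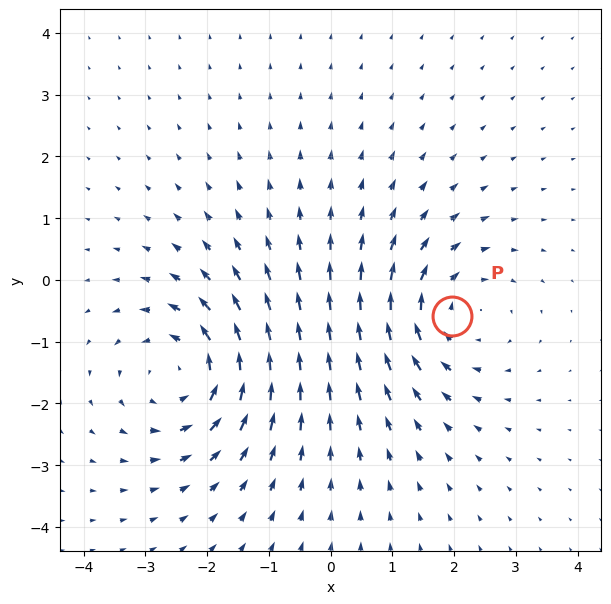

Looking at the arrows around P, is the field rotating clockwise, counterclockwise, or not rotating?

clockwise

Near P at (2.0, -0.6) the arrows circulate clockwise. The curl (z-component) there is about -3; negative curl means clockwise rotation.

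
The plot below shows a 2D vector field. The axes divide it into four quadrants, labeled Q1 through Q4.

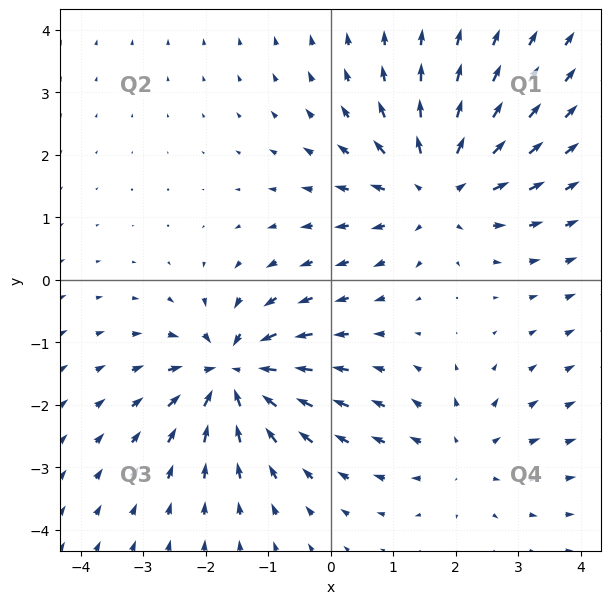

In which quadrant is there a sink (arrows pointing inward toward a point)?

Q3

The sink sits at approximately (-1.6, -1.5), which lies in quadrant Q3. The divergence there is about -6, negative as expected for a sink.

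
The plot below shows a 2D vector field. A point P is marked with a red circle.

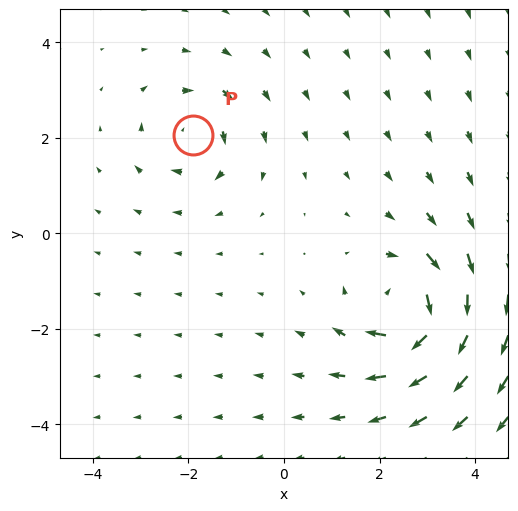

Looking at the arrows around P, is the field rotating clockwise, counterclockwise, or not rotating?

clockwise

Near P at (-1.9, 2.1) the arrows circulate clockwise. The curl (z-component) there is about -4; negative curl means clockwise rotation.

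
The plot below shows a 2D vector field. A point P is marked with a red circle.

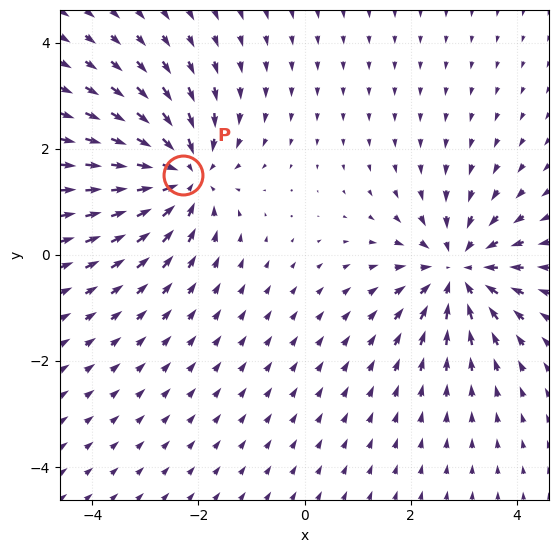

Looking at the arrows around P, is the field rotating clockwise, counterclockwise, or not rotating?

not rotating

Near P at (-2.3, 1.5) the arrows show no circulation. The curl there is ≈0.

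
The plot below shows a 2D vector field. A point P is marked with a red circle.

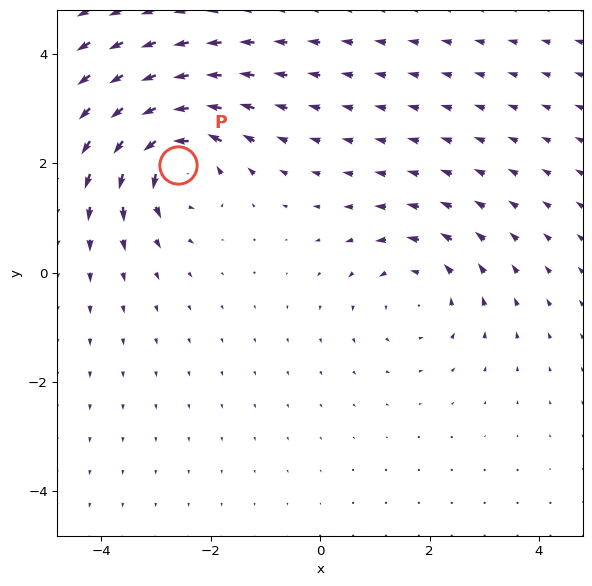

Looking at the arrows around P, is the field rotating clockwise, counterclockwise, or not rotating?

counterclockwise

Near P at (-2.6, 2.0) the arrows circulate counterclockwise. The curl (z-component) there is about +6; positive curl means counterclockwise rotation.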